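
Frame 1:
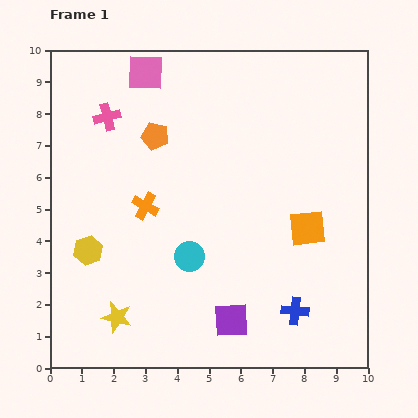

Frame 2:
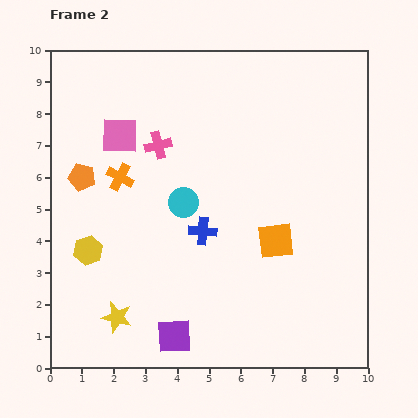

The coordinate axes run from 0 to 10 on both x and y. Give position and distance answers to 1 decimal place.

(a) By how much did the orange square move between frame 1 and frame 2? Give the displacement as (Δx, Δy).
(-1.0, -0.4)

The orange square was at (8.1, 4.4) in frame 1 and (7.1, 4.0) in frame 2.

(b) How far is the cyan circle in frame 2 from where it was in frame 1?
1.7

The cyan circle moved from (4.4, 3.5) to (4.2, 5.2), a distance of √(0.2² + 1.7²) ≈ 1.7.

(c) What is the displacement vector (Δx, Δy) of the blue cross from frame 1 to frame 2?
(-2.9, 2.5)

The blue cross was at (7.7, 1.8) in frame 1 and (4.8, 4.3) in frame 2.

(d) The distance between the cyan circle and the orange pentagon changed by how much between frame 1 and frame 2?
-0.7

Distance in frame 1: 4.0. Distance in frame 2: 3.3.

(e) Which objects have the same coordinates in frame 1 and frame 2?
the yellow hexagon, the yellow star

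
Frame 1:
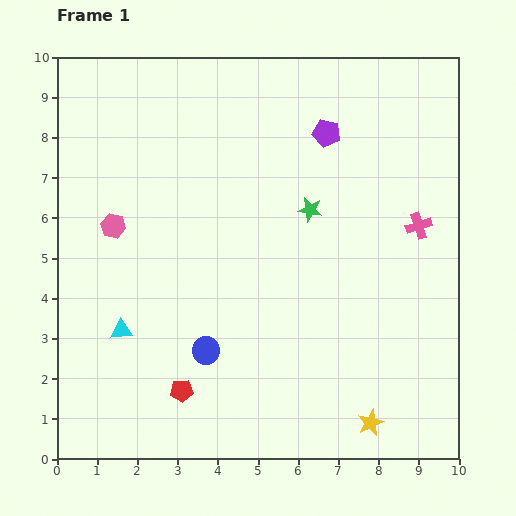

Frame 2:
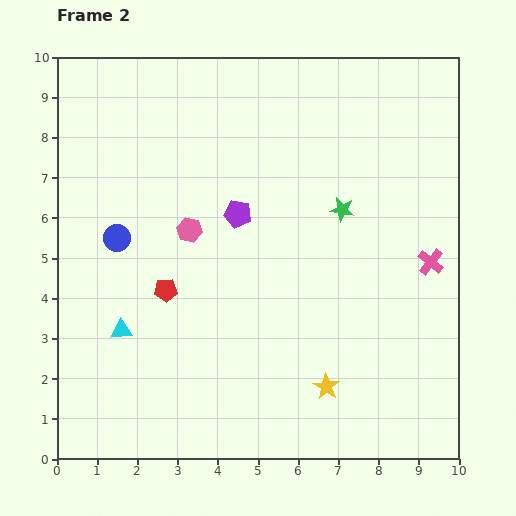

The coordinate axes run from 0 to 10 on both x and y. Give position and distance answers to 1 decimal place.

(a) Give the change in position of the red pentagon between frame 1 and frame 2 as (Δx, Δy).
(-0.4, 2.5)

The red pentagon was at (3.1, 1.7) in frame 1 and (2.7, 4.2) in frame 2.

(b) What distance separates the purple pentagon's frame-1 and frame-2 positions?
3.0

The purple pentagon moved from (6.7, 8.1) to (4.5, 6.1), a distance of √(2.2² + 2.0²) ≈ 3.0.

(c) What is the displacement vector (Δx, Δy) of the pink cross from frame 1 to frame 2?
(0.3, -0.9)

The pink cross was at (9.0, 5.8) in frame 1 and (9.3, 4.9) in frame 2.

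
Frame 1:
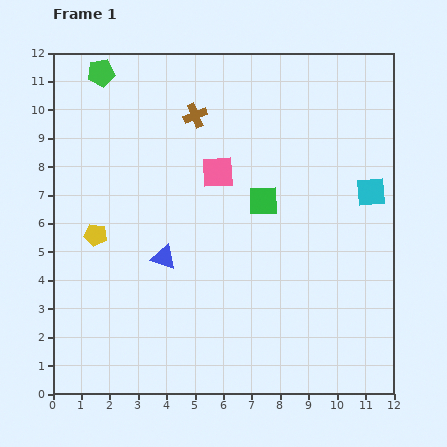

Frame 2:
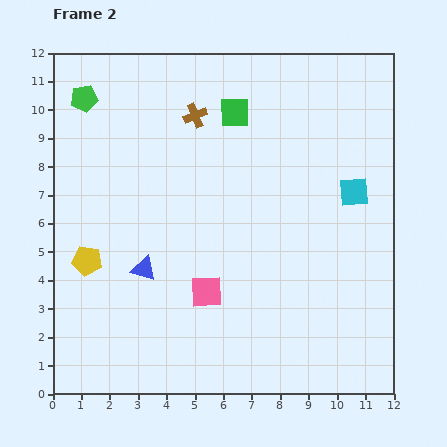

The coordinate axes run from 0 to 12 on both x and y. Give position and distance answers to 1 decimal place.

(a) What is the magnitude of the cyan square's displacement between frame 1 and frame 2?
0.6

The cyan square moved from (11.2, 7.1) to (10.6, 7.1), a distance of √(0.6² + 0.0²) ≈ 0.6.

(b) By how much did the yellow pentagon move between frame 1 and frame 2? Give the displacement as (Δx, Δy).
(-0.3, -0.9)

The yellow pentagon was at (1.5, 5.6) in frame 1 and (1.2, 4.7) in frame 2.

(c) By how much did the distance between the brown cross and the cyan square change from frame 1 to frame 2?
-0.6

Distance in frame 1: 6.8. Distance in frame 2: 6.2.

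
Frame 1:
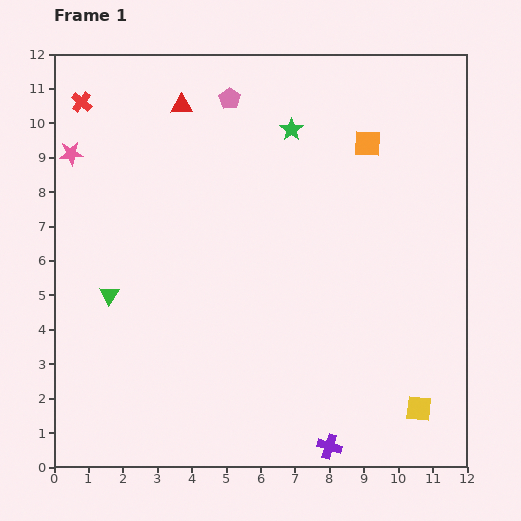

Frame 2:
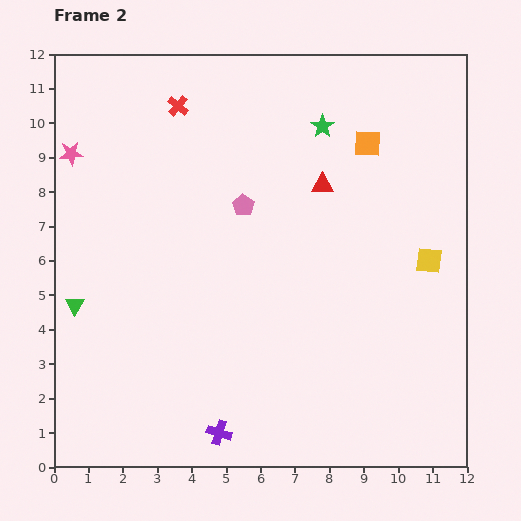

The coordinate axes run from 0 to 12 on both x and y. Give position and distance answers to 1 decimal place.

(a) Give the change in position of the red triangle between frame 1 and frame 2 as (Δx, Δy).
(4.1, -2.3)

The red triangle was at (3.7, 10.5) in frame 1 and (7.8, 8.2) in frame 2.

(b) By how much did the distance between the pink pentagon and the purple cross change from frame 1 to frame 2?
-3.9

Distance in frame 1: 10.5. Distance in frame 2: 6.6.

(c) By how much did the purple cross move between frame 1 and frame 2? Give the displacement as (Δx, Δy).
(-3.2, 0.4)

The purple cross was at (8.0, 0.6) in frame 1 and (4.8, 1.0) in frame 2.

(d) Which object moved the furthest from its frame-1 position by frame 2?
the red triangle

(moved 4.7; next 4.3)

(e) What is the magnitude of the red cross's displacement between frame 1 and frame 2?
2.8

The red cross moved from (0.8, 10.6) to (3.6, 10.5), a distance of √(2.8² + 0.1²) ≈ 2.8.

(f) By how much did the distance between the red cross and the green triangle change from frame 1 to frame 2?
+0.8

Distance in frame 1: 5.7. Distance in frame 2: 6.5.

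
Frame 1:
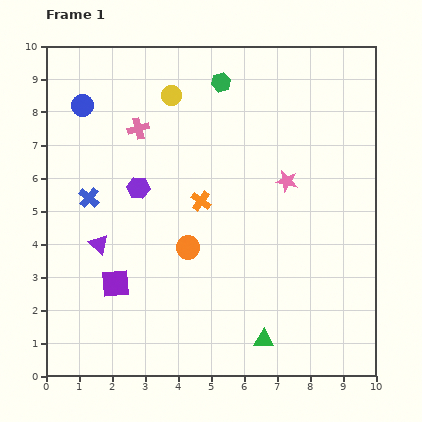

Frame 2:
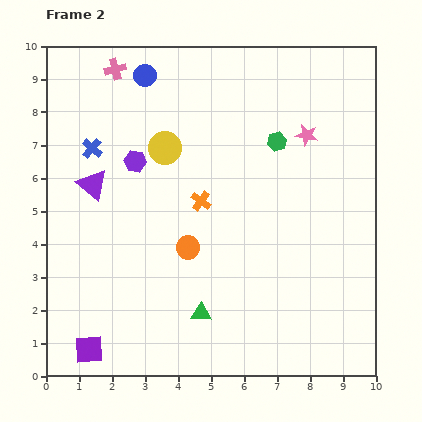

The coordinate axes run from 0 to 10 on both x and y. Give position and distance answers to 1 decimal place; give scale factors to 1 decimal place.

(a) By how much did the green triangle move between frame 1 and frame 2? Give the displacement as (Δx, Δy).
(-1.9, 0.8)

The green triangle was at (6.6, 1.1) in frame 1 and (4.7, 1.9) in frame 2.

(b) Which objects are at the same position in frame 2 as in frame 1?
the orange cross, the orange circle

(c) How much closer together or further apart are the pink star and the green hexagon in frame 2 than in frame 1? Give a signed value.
-2.7

Distance in frame 1: 3.6. Distance in frame 2: 0.9.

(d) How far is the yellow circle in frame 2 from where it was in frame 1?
1.6

The yellow circle moved from (3.8, 8.5) to (3.6, 6.9), a distance of √(0.2² + 1.6²) ≈ 1.6.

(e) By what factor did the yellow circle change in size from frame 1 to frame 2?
1.6×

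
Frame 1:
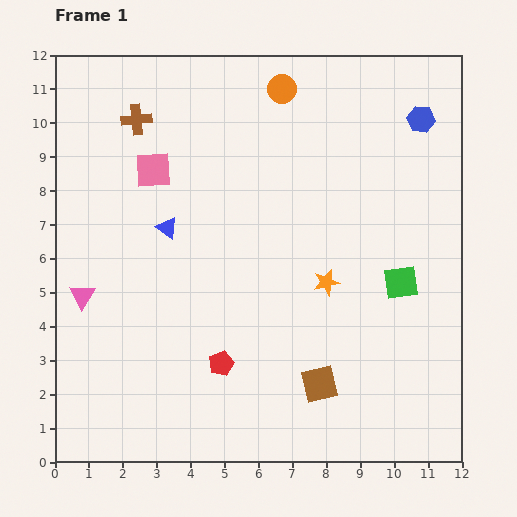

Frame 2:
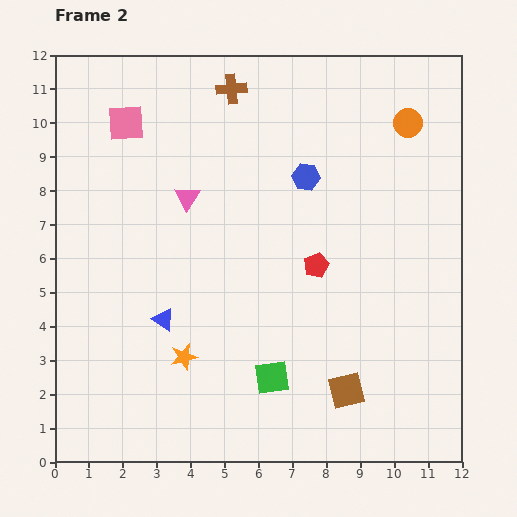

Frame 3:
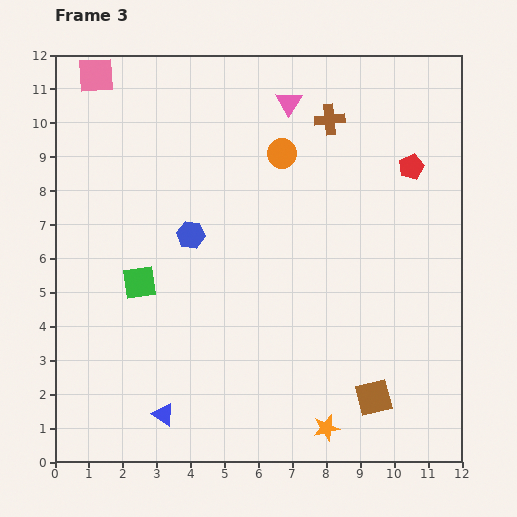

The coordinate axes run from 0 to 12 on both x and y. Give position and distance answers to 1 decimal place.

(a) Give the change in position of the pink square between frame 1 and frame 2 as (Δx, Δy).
(-0.8, 1.4)

The pink square was at (2.9, 8.6) in frame 1 and (2.1, 10.0) in frame 2.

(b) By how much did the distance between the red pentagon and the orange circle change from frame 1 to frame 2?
-3.3

Distance in frame 1: 8.3. Distance in frame 2: 5.0.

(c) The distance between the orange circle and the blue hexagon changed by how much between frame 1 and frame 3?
-0.6

Distance in frame 1: 4.2. Distance in frame 3: 3.6.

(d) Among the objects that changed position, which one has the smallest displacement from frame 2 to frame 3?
the brown square

(moved 0.8)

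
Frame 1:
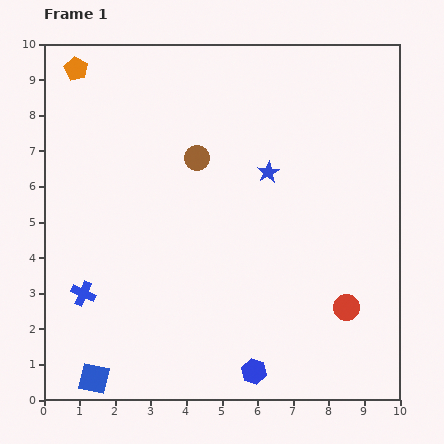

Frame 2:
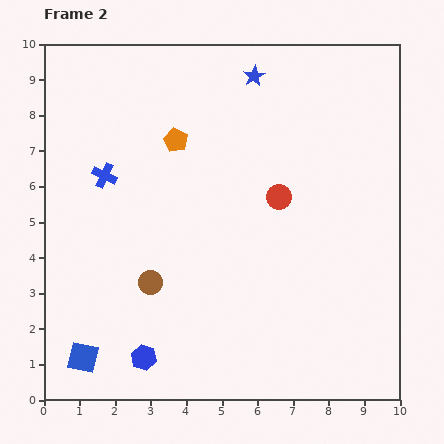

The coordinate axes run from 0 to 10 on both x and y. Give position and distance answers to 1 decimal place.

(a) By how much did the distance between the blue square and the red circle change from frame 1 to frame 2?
-0.3

Distance in frame 1: 7.4. Distance in frame 2: 7.1.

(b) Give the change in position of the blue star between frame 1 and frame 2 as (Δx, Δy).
(-0.4, 2.7)

The blue star was at (6.3, 6.4) in frame 1 and (5.9, 9.1) in frame 2.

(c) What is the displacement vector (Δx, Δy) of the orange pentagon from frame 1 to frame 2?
(2.8, -2.0)

The orange pentagon was at (0.9, 9.3) in frame 1 and (3.7, 7.3) in frame 2.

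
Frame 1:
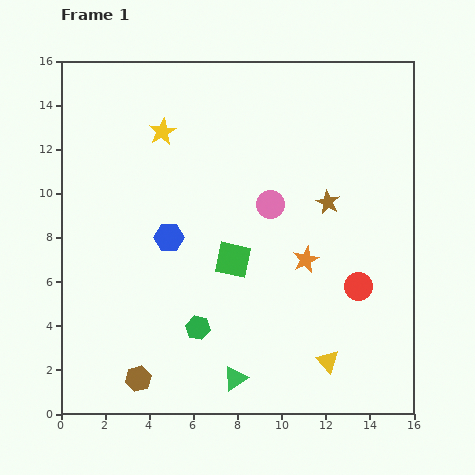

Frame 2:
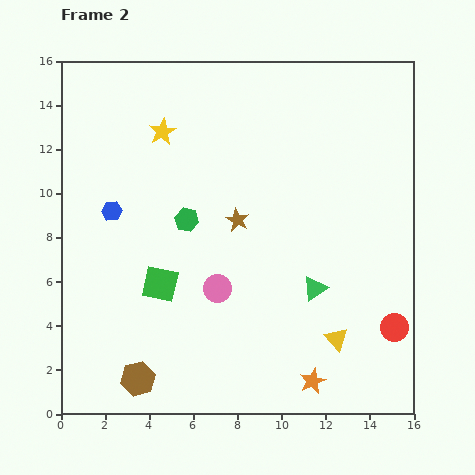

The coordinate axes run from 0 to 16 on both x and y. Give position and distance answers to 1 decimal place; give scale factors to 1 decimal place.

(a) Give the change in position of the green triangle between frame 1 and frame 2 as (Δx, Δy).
(3.6, 4.1)

The green triangle was at (7.9, 1.6) in frame 1 and (11.5, 5.7) in frame 2.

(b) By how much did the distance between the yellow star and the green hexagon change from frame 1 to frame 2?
-4.9

Distance in frame 1: 9.0. Distance in frame 2: 4.1.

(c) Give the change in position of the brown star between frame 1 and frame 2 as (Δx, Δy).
(-4.1, -0.8)

The brown star was at (12.1, 9.6) in frame 1 and (8.0, 8.8) in frame 2.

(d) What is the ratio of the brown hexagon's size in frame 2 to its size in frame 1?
1.4×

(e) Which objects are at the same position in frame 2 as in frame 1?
the yellow star, the brown hexagon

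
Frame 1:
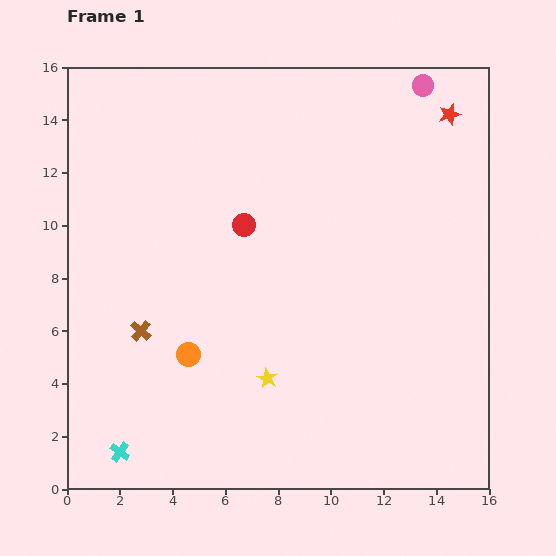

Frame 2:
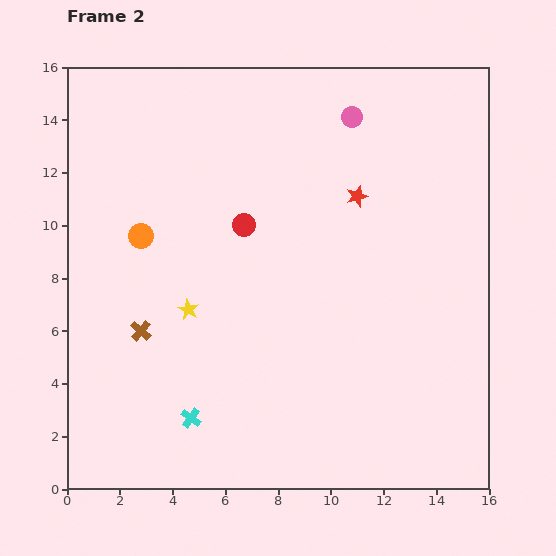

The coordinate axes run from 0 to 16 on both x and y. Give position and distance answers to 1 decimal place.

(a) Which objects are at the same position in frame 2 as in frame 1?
the brown cross, the red circle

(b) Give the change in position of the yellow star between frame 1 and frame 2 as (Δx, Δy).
(-3.0, 2.6)

The yellow star was at (7.6, 4.2) in frame 1 and (4.6, 6.8) in frame 2.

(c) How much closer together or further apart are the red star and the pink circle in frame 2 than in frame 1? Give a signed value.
+1.5

Distance in frame 1: 1.5. Distance in frame 2: 3.0.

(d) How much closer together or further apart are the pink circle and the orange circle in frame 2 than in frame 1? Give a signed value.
-4.3

Distance in frame 1: 13.5. Distance in frame 2: 9.2.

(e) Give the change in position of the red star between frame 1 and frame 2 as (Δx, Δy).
(-3.5, -3.1)

The red star was at (14.5, 14.2) in frame 1 and (11.0, 11.1) in frame 2.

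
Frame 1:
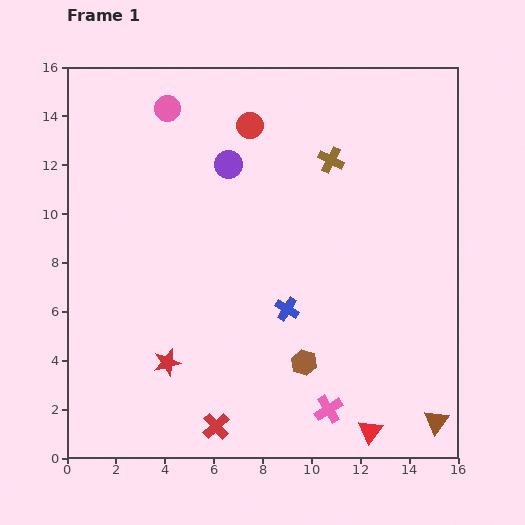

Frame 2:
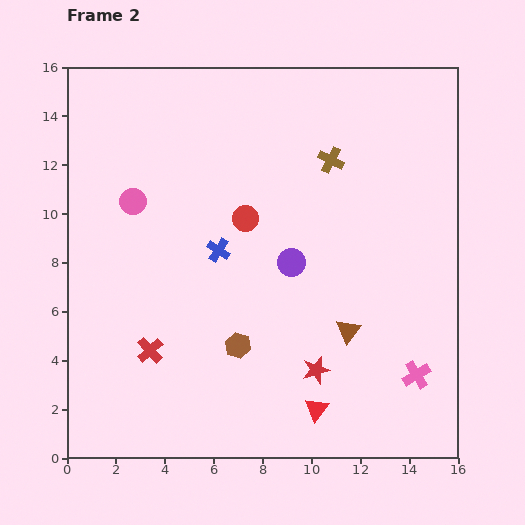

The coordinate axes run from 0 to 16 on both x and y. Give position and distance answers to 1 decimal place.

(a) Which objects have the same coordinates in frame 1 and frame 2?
the brown cross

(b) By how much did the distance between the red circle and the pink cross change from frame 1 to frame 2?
-2.5

Distance in frame 1: 12.0. Distance in frame 2: 9.5.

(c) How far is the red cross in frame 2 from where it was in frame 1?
4.1

The red cross moved from (6.1, 1.3) to (3.4, 4.4), a distance of √(2.7² + 3.1²) ≈ 4.1.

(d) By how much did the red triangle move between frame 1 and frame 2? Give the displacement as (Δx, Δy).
(-2.2, 0.9)

The red triangle was at (12.4, 1.1) in frame 1 and (10.2, 2.0) in frame 2.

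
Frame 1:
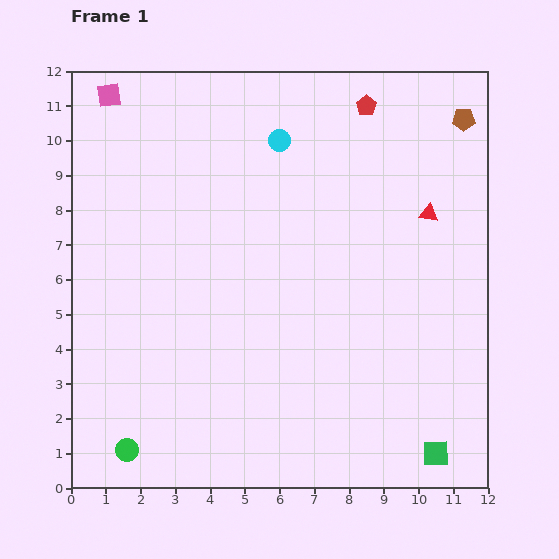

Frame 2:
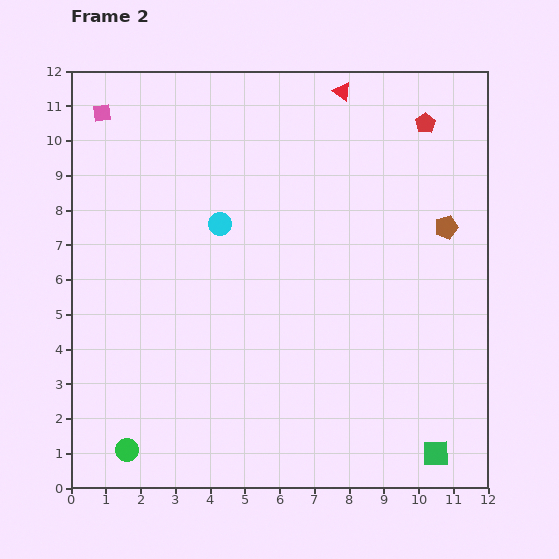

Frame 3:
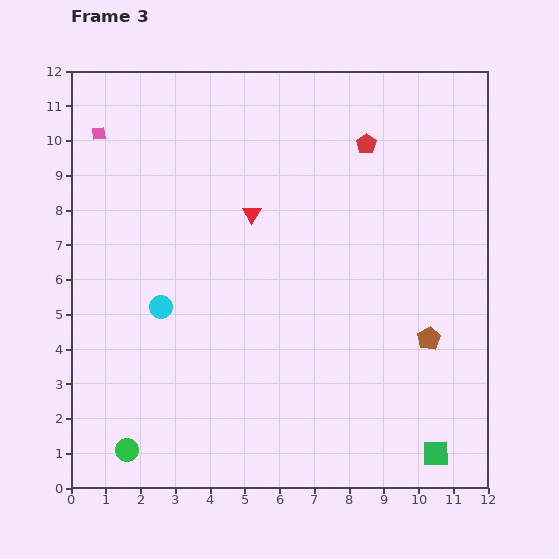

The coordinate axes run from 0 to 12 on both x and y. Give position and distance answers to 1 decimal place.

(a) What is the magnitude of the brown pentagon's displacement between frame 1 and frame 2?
3.1

The brown pentagon moved from (11.3, 10.6) to (10.8, 7.5), a distance of √(0.5² + 3.1²) ≈ 3.1.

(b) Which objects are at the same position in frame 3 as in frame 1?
the green square, the green circle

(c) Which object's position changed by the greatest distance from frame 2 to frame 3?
the red triangle

(moved 4.4; next 3.2)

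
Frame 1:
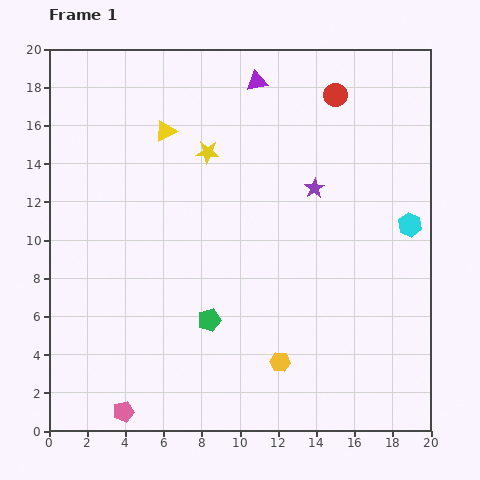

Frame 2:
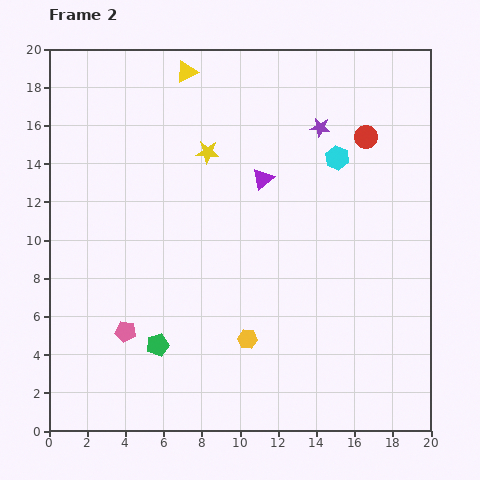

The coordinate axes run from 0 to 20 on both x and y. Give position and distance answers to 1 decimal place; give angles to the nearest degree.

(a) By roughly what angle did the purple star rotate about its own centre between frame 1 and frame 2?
31° counter-clockwise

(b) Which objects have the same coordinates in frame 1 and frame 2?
the yellow star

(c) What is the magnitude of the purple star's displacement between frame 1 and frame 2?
3.2

The purple star moved from (13.9, 12.7) to (14.2, 15.9), a distance of √(0.3² + 3.2²) ≈ 3.2.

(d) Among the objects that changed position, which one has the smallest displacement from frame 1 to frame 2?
the yellow hexagon

(moved 2.1)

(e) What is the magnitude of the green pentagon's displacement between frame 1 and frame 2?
3.0

The green pentagon moved from (8.4, 5.8) to (5.7, 4.5), a distance of √(2.7² + 1.3²) ≈ 3.0.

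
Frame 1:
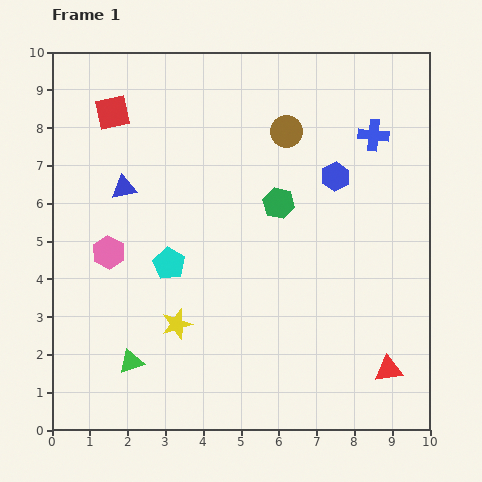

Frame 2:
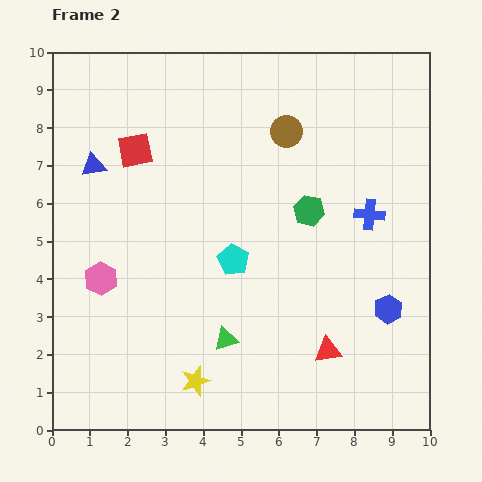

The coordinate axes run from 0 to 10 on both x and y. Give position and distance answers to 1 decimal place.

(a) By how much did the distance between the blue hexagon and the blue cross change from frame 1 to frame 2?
+1.0

Distance in frame 1: 1.5. Distance in frame 2: 2.5.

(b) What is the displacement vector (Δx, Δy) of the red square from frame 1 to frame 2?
(0.6, -1.0)

The red square was at (1.6, 8.4) in frame 1 and (2.2, 7.4) in frame 2.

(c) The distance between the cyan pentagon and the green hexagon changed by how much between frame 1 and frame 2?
-0.9

Distance in frame 1: 3.3. Distance in frame 2: 2.4.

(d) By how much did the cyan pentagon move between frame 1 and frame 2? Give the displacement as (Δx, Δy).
(1.7, 0.1)

The cyan pentagon was at (3.1, 4.4) in frame 1 and (4.8, 4.5) in frame 2.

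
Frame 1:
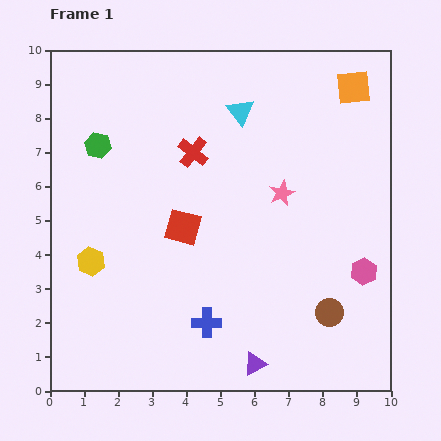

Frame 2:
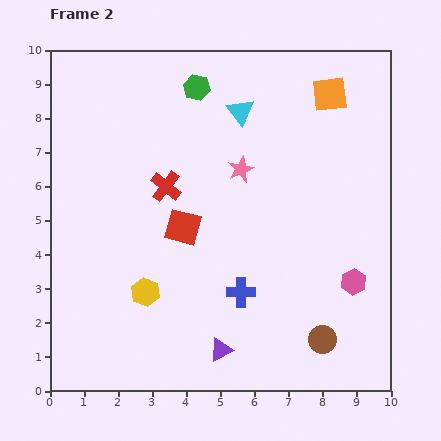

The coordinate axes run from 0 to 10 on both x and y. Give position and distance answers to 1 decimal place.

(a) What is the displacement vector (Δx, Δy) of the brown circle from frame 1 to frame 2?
(-0.2, -0.8)

The brown circle was at (8.2, 2.3) in frame 1 and (8.0, 1.5) in frame 2.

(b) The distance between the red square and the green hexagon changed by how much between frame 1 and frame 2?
+0.6

Distance in frame 1: 3.5. Distance in frame 2: 4.1.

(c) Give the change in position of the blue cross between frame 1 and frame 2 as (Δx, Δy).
(1.0, 0.9)

The blue cross was at (4.6, 2.0) in frame 1 and (5.6, 2.9) in frame 2.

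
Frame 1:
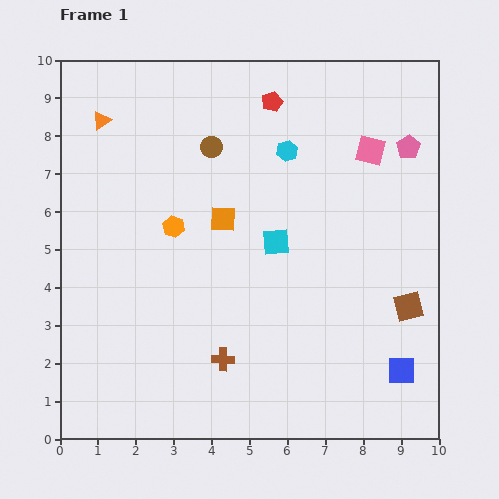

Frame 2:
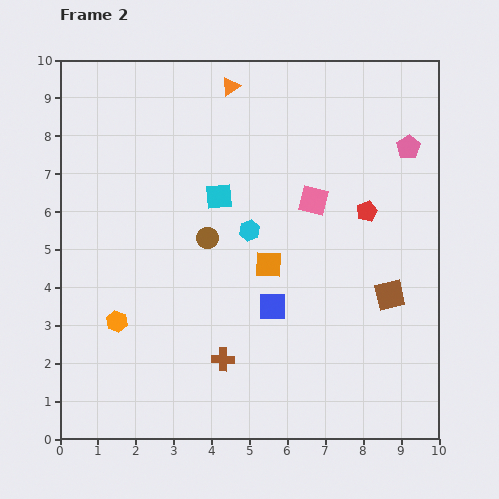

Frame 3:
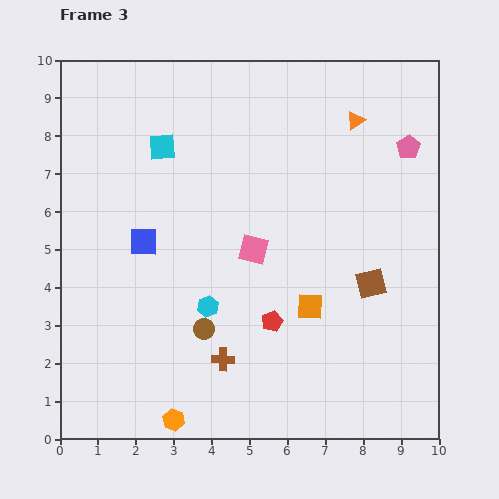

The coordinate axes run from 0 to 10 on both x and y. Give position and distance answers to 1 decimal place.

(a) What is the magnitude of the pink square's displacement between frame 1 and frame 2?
2.0

The pink square moved from (8.2, 7.6) to (6.7, 6.3), a distance of √(1.5² + 1.3²) ≈ 2.0.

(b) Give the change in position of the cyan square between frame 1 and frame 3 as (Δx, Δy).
(-3.0, 2.5)

The cyan square was at (5.7, 5.2) in frame 1 and (2.7, 7.7) in frame 3.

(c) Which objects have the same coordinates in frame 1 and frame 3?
the brown cross, the pink pentagon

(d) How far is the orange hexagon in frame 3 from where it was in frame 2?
3.0

The orange hexagon moved from (1.5, 3.1) to (3.0, 0.5), a distance of √(1.5² + 2.6²) ≈ 3.0.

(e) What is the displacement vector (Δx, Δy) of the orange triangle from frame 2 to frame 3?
(3.3, -0.9)

The orange triangle was at (4.5, 9.3) in frame 2 and (7.8, 8.4) in frame 3.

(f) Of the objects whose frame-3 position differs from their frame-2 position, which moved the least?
the brown square

(moved 0.6)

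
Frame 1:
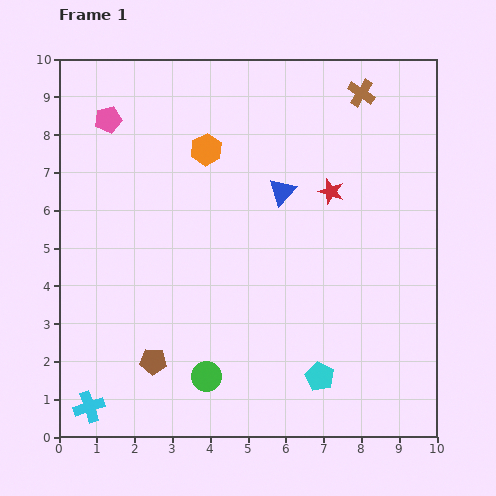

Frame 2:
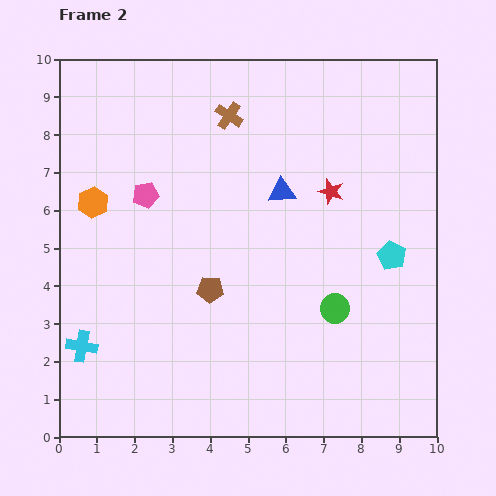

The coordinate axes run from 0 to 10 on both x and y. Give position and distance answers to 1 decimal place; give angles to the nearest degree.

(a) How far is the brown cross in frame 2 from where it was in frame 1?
3.6

The brown cross moved from (8.0, 9.1) to (4.5, 8.5), a distance of √(3.5² + 0.6²) ≈ 3.6.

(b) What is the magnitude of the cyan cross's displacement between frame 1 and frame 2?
1.6

The cyan cross moved from (0.8, 0.8) to (0.6, 2.4), a distance of √(0.2² + 1.6²) ≈ 1.6.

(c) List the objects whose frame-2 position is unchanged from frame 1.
the blue triangle, the red star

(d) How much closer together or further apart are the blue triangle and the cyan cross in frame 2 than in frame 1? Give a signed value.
-0.9

Distance in frame 1: 7.6. Distance in frame 2: 6.7.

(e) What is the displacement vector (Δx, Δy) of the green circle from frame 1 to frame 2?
(3.4, 1.8)

The green circle was at (3.9, 1.6) in frame 1 and (7.3, 3.4) in frame 2.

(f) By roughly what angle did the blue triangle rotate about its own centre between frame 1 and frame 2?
42° clockwise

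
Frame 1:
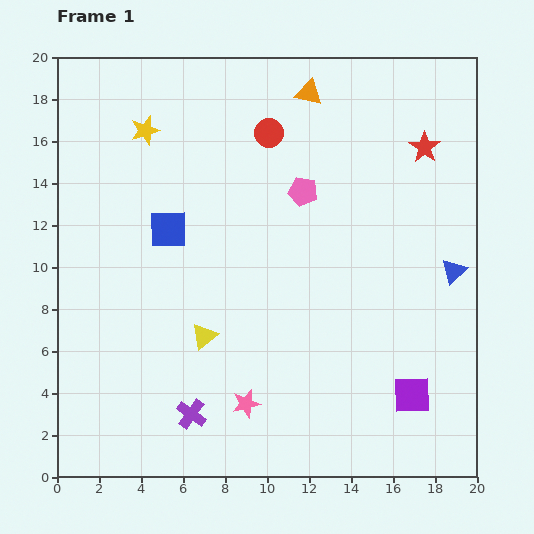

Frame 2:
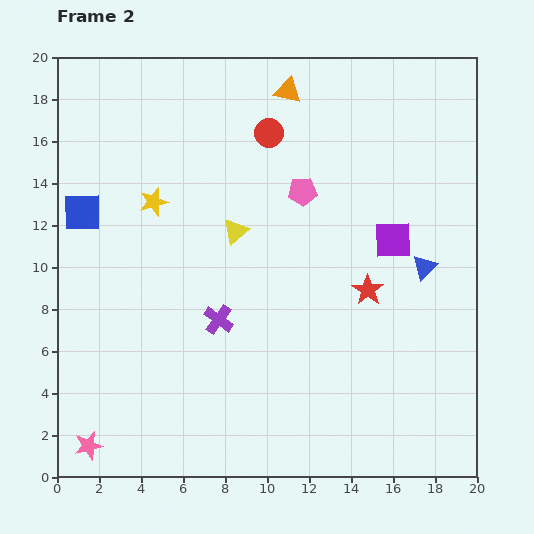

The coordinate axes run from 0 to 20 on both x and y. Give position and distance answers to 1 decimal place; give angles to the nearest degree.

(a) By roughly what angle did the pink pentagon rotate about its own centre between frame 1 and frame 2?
16° counter-clockwise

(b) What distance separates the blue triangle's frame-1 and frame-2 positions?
1.4

The blue triangle moved from (18.9, 9.8) to (17.5, 10.0), a distance of √(1.4² + 0.2²) ≈ 1.4.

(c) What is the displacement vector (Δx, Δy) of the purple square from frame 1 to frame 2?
(-0.9, 7.4)

The purple square was at (16.9, 3.9) in frame 1 and (16.0, 11.3) in frame 2.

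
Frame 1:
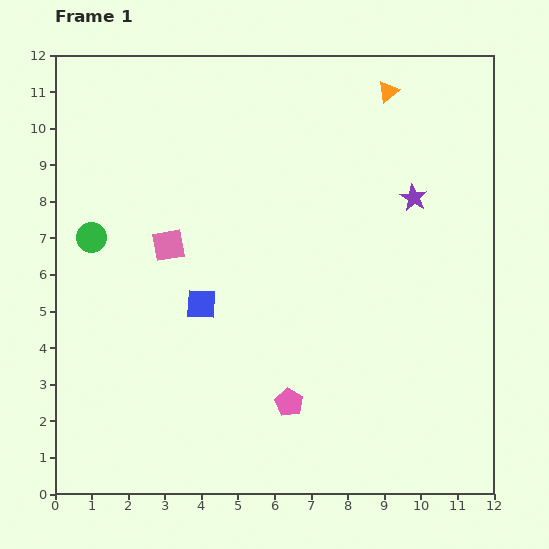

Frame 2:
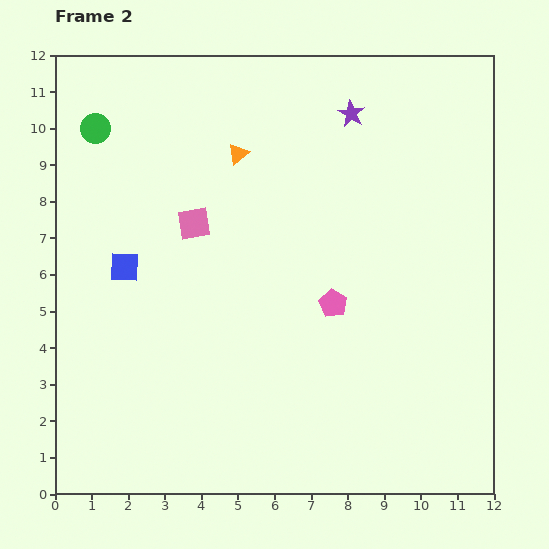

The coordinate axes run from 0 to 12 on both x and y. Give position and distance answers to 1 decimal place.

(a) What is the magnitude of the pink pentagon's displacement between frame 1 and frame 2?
3.0

The pink pentagon moved from (6.4, 2.5) to (7.6, 5.2), a distance of √(1.2² + 2.7²) ≈ 3.0.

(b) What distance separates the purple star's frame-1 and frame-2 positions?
2.9

The purple star moved from (9.8, 8.1) to (8.1, 10.4), a distance of √(1.7² + 2.3²) ≈ 2.9.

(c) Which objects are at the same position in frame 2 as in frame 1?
none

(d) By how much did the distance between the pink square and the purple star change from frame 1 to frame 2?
-1.6

Distance in frame 1: 6.8. Distance in frame 2: 5.2.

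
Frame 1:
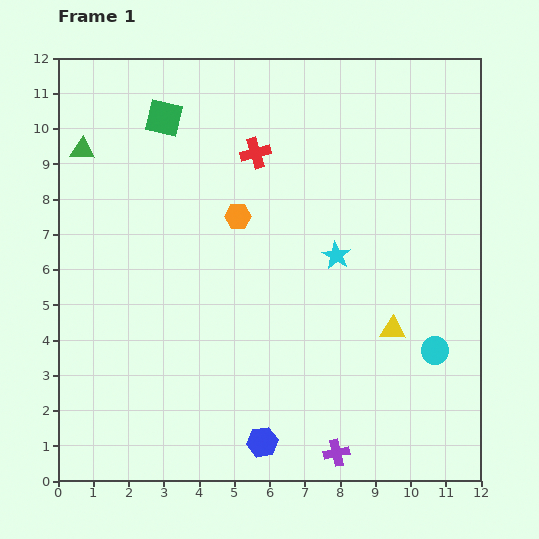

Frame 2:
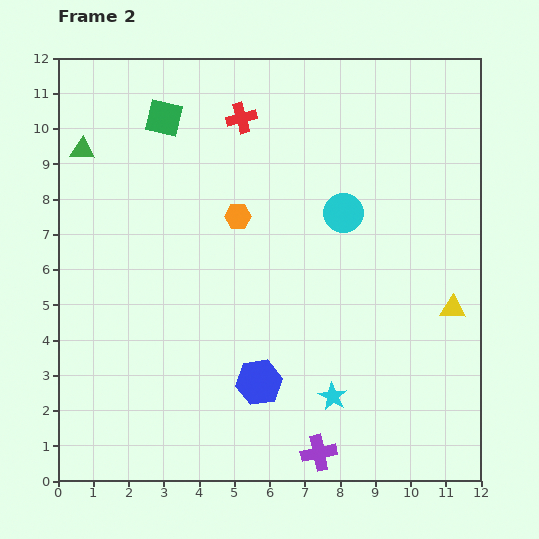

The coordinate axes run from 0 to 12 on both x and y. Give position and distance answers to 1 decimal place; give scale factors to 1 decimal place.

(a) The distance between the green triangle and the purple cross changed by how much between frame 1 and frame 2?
-0.3

Distance in frame 1: 11.2. Distance in frame 2: 10.9.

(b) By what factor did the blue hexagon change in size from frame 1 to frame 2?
1.5×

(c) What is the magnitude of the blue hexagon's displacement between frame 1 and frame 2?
1.7

The blue hexagon moved from (5.8, 1.1) to (5.7, 2.8), a distance of √(0.1² + 1.7²) ≈ 1.7.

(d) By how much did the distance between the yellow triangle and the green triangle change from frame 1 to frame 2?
+1.2

Distance in frame 1: 10.2. Distance in frame 2: 11.4.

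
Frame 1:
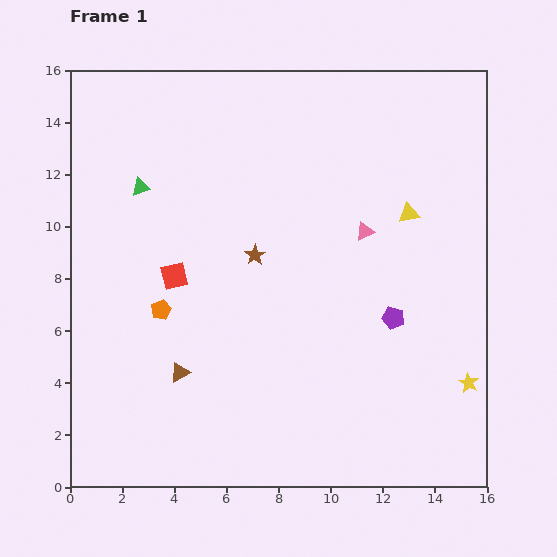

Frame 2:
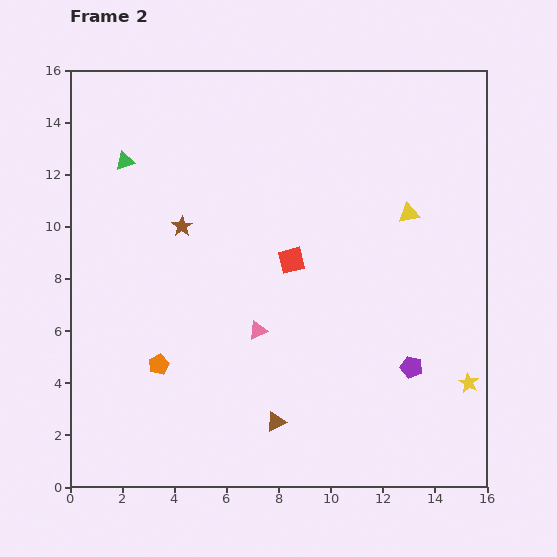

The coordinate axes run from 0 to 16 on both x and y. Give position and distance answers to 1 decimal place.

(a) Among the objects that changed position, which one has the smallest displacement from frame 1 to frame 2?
the green triangle

(moved 1.2)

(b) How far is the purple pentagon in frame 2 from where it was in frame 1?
2.0

The purple pentagon moved from (12.4, 6.5) to (13.1, 4.6), a distance of √(0.7² + 1.9²) ≈ 2.0.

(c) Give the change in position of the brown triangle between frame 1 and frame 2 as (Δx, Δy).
(3.7, -1.9)

The brown triangle was at (4.2, 4.4) in frame 1 and (7.9, 2.5) in frame 2.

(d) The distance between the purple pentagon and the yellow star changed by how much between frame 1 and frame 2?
-1.5

Distance in frame 1: 3.8. Distance in frame 2: 2.3.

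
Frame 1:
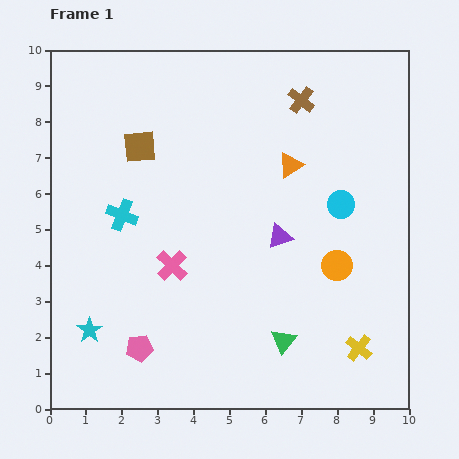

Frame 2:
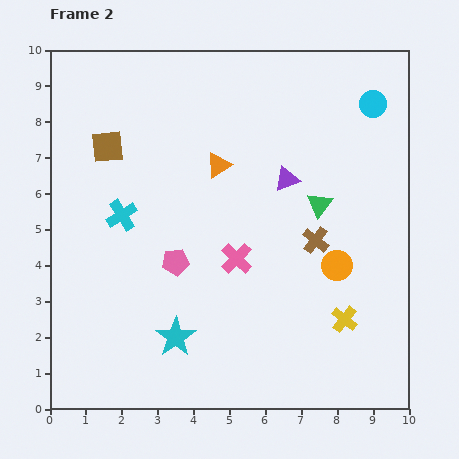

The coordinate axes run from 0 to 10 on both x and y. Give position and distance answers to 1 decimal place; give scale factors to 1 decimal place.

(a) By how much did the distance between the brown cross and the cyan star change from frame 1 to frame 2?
-4.0

Distance in frame 1: 8.7. Distance in frame 2: 4.7.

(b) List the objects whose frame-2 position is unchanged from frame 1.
the cyan cross, the orange circle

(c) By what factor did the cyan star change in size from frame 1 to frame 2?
1.6×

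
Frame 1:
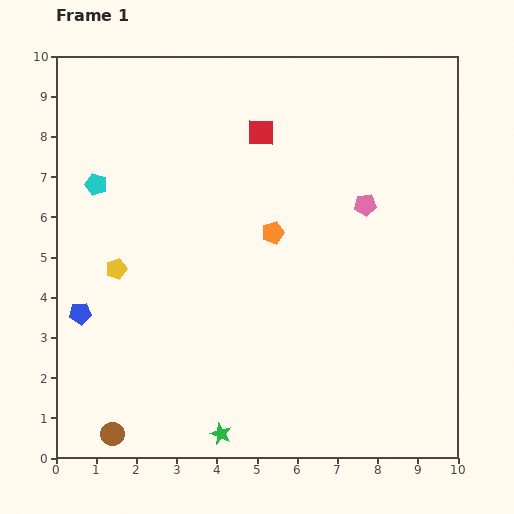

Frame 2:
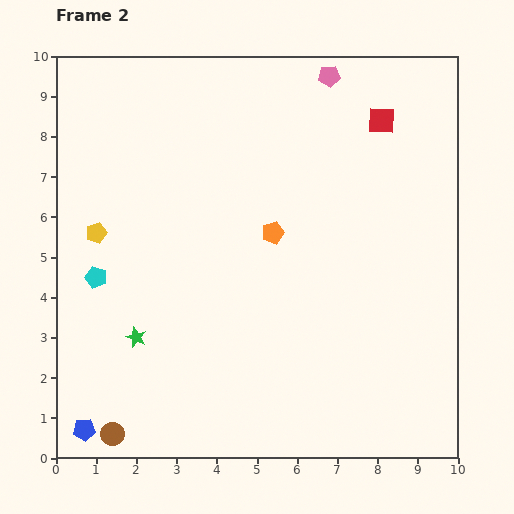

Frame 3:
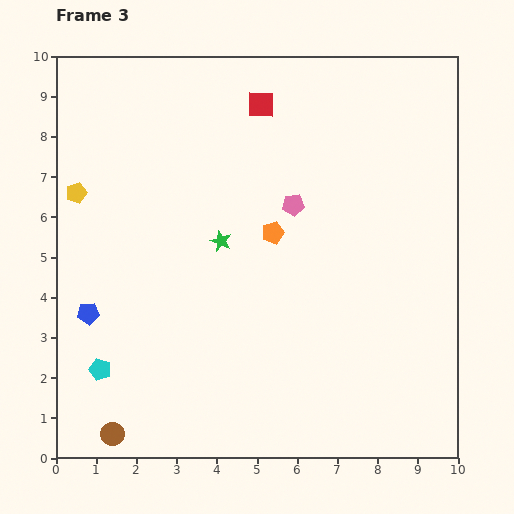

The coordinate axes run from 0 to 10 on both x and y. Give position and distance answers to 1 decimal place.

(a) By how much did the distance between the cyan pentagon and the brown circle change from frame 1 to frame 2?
-2.3

Distance in frame 1: 6.2. Distance in frame 2: 3.9.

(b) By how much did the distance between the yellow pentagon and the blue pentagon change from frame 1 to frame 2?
+3.5

Distance in frame 1: 1.4. Distance in frame 2: 4.9.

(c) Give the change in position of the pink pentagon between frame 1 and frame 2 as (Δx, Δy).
(-0.9, 3.2)

The pink pentagon was at (7.7, 6.3) in frame 1 and (6.8, 9.5) in frame 2.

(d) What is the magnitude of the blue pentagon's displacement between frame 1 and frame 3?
0.2

The blue pentagon moved from (0.6, 3.6) to (0.8, 3.6), a distance of √(0.2² + 0.0²) ≈ 0.2.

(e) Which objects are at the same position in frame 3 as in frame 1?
the orange pentagon, the brown circle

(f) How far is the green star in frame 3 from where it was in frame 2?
3.2

The green star moved from (2.0, 3.0) to (4.1, 5.4), a distance of √(2.1² + 2.4²) ≈ 3.2.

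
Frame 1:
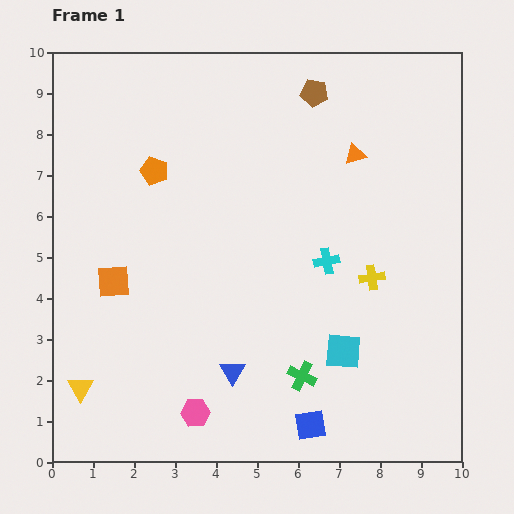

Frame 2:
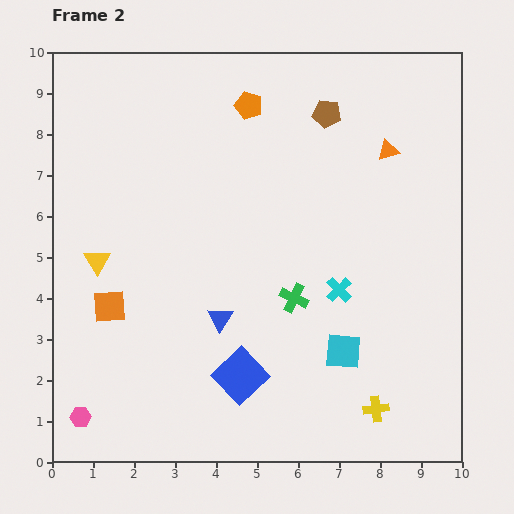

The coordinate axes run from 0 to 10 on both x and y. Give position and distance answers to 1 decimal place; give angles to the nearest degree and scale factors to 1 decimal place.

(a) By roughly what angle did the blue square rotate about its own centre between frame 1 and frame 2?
35° counter-clockwise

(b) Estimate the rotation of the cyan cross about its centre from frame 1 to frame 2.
33° counter-clockwise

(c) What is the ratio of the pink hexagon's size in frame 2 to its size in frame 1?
0.7×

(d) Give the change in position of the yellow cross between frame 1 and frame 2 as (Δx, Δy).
(0.1, -3.2)

The yellow cross was at (7.8, 4.5) in frame 1 and (7.9, 1.3) in frame 2.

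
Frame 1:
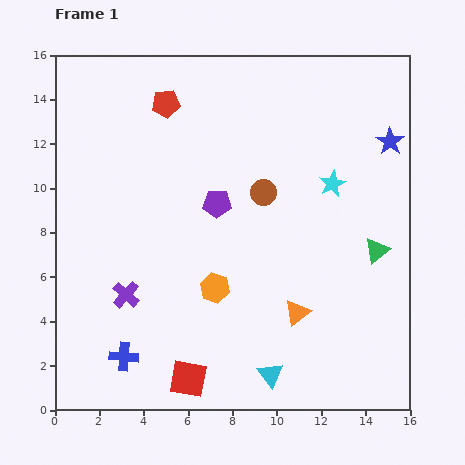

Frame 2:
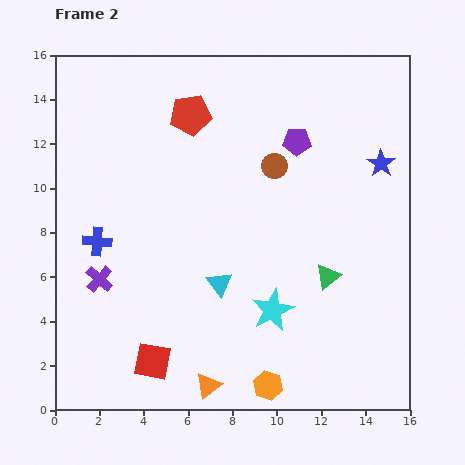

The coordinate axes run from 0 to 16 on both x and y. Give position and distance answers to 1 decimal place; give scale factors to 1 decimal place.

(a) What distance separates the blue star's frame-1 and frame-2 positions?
1.1

The blue star moved from (15.1, 12.1) to (14.7, 11.1), a distance of √(0.4² + 1.0²) ≈ 1.1.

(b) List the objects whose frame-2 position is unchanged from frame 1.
none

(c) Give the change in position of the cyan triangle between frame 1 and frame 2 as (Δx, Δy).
(-2.3, 4.1)

The cyan triangle was at (9.7, 1.6) in frame 1 and (7.4, 5.7) in frame 2.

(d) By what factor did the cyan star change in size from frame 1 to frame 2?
1.6×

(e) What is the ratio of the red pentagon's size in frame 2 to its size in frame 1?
1.5×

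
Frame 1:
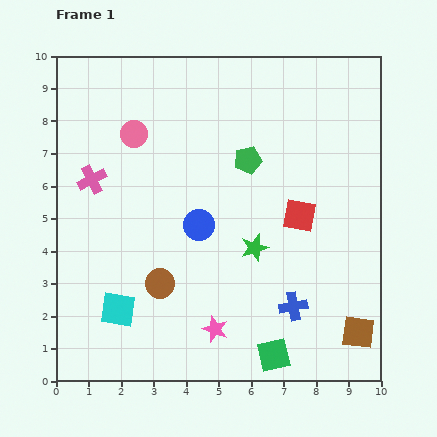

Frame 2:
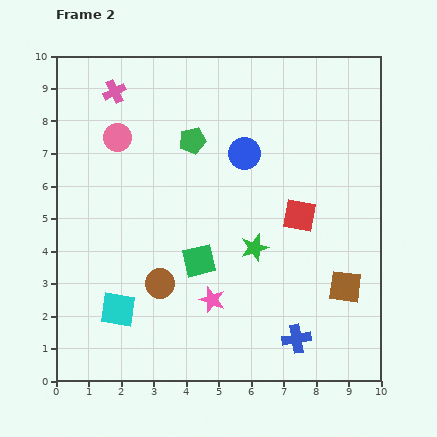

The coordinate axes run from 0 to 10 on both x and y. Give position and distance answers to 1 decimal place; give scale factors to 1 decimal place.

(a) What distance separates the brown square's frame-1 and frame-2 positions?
1.5

The brown square moved from (9.3, 1.5) to (8.9, 2.9), a distance of √(0.4² + 1.4²) ≈ 1.5.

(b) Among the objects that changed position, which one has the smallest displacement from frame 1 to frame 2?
the pink circle

(moved 0.5)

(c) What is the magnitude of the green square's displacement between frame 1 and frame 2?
3.7

The green square moved from (6.7, 0.8) to (4.4, 3.7), a distance of √(2.3² + 2.9²) ≈ 3.7.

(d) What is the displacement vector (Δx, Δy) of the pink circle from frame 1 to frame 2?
(-0.5, -0.1)

The pink circle was at (2.4, 7.6) in frame 1 and (1.9, 7.5) in frame 2.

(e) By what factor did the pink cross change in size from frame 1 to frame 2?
0.8×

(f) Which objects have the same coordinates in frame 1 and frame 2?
the red square, the brown circle, the cyan square, the green star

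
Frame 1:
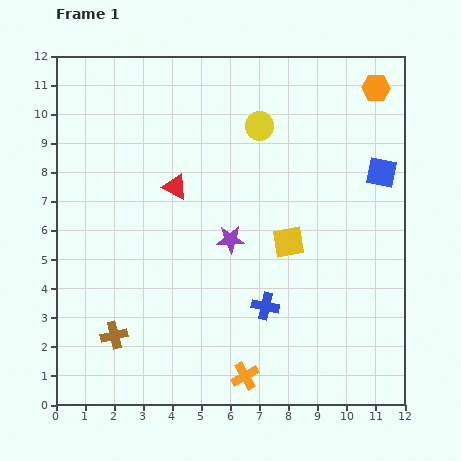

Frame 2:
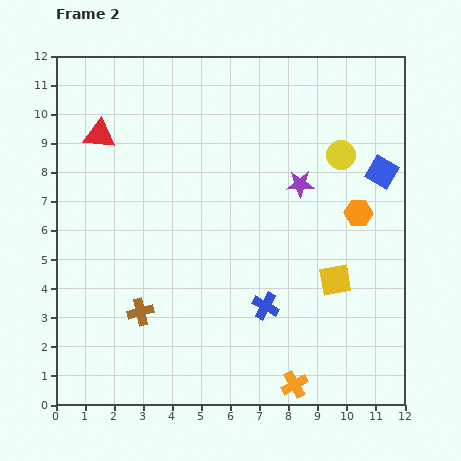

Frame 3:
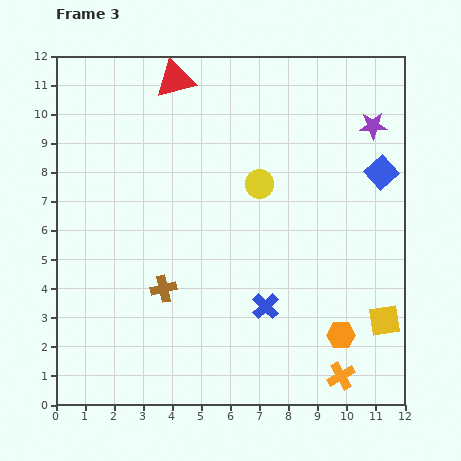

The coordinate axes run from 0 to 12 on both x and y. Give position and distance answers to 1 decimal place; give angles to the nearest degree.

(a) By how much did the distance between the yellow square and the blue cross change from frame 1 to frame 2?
+0.3

Distance in frame 1: 2.3. Distance in frame 2: 2.6.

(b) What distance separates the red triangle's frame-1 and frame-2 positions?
3.2

The red triangle moved from (4.1, 7.5) to (1.5, 9.3), a distance of √(2.6² + 1.8²) ≈ 3.2.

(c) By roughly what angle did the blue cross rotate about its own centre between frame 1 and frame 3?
34° clockwise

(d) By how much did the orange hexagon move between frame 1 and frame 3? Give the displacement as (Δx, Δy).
(-1.2, -8.5)

The orange hexagon was at (11.0, 10.9) in frame 1 and (9.8, 2.4) in frame 3.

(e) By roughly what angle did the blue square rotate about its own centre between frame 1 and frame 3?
36° clockwise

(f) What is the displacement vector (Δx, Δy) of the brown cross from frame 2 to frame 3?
(0.8, 0.8)

The brown cross was at (2.9, 3.2) in frame 2 and (3.7, 4.0) in frame 3.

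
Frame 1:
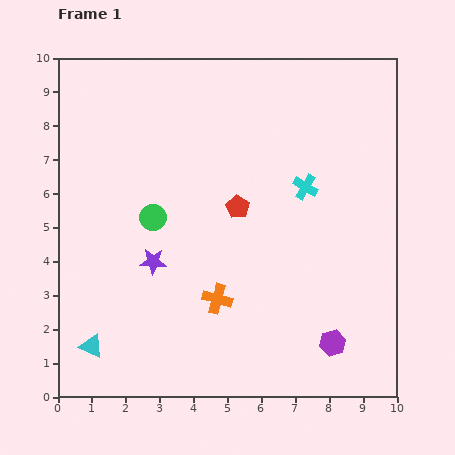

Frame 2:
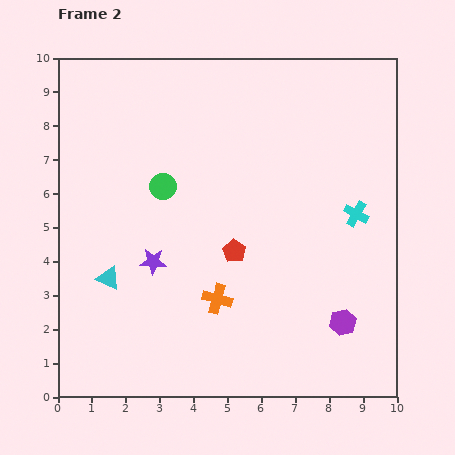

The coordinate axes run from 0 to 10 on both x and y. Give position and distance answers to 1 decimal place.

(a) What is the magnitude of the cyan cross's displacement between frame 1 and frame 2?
1.7

The cyan cross moved from (7.3, 6.2) to (8.8, 5.4), a distance of √(1.5² + 0.8²) ≈ 1.7.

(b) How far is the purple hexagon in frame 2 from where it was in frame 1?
0.7

The purple hexagon moved from (8.1, 1.6) to (8.4, 2.2), a distance of √(0.3² + 0.6²) ≈ 0.7.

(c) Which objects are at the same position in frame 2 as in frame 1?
the purple star, the orange cross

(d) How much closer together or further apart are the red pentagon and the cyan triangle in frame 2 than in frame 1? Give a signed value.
-2.1

Distance in frame 1: 5.9. Distance in frame 2: 3.8.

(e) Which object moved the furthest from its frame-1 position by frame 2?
the cyan triangle

(moved 2.1; next 1.7)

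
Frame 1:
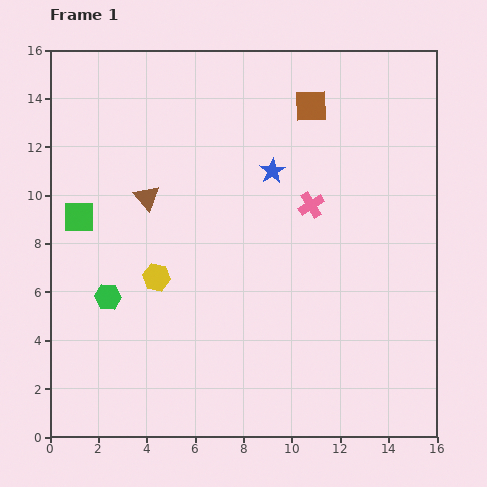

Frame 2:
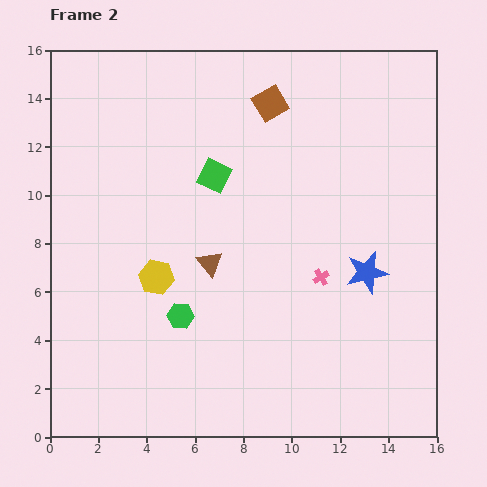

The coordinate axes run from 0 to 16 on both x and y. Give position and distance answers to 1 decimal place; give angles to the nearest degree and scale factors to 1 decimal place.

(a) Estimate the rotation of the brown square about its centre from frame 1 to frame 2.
29° counter-clockwise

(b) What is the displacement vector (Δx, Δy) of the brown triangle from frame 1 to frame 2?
(2.6, -2.7)

The brown triangle was at (4.0, 9.9) in frame 1 and (6.6, 7.2) in frame 2.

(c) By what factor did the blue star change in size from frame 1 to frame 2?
1.7×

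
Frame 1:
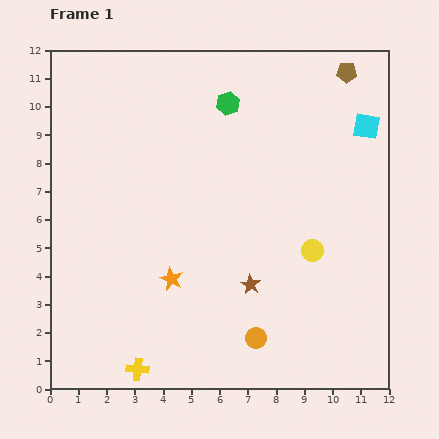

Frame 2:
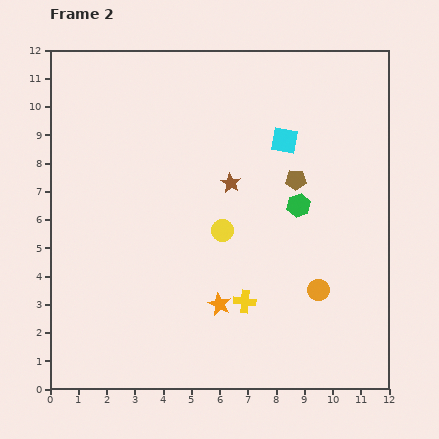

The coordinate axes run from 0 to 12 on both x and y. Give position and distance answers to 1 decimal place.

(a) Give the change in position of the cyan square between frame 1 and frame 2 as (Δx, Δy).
(-2.9, -0.5)

The cyan square was at (11.2, 9.3) in frame 1 and (8.3, 8.8) in frame 2.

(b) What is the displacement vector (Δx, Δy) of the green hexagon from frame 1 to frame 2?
(2.5, -3.6)

The green hexagon was at (6.3, 10.1) in frame 1 and (8.8, 6.5) in frame 2.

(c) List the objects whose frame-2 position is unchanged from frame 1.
none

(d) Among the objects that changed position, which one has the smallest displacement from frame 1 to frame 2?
the orange star

(moved 1.9)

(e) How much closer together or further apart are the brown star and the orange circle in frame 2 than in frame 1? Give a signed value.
+3.0

Distance in frame 1: 1.9. Distance in frame 2: 4.9.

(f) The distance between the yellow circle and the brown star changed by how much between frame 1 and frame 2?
-0.8

Distance in frame 1: 2.5. Distance in frame 2: 1.7.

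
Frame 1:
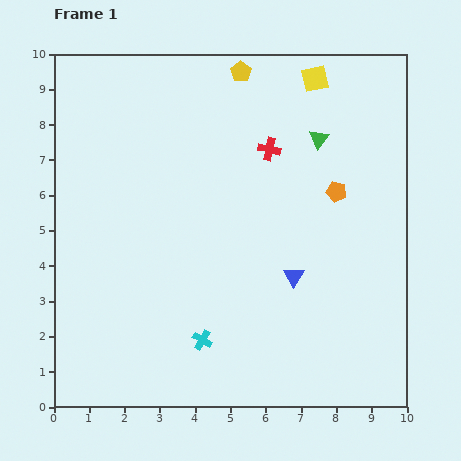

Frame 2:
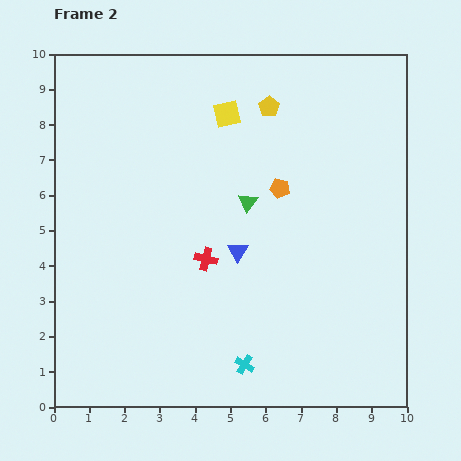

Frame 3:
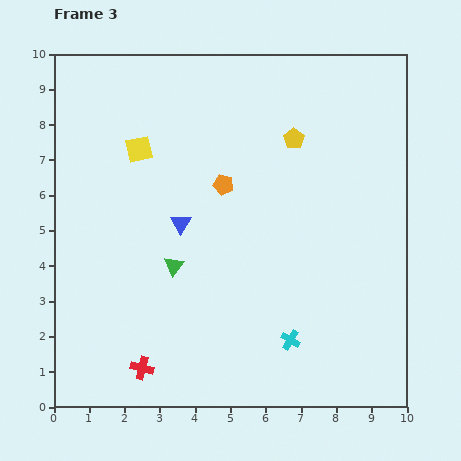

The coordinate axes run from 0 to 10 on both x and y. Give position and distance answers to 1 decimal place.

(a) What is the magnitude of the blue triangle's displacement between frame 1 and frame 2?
1.7

The blue triangle moved from (6.8, 3.7) to (5.2, 4.4), a distance of √(1.6² + 0.7²) ≈ 1.7.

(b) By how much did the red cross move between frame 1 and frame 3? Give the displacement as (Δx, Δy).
(-3.6, -6.2)

The red cross was at (6.1, 7.3) in frame 1 and (2.5, 1.1) in frame 3.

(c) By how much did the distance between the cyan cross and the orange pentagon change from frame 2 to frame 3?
-0.3

Distance in frame 2: 5.1. Distance in frame 3: 4.8.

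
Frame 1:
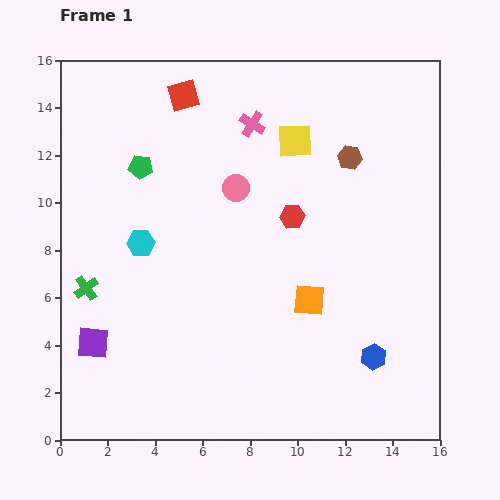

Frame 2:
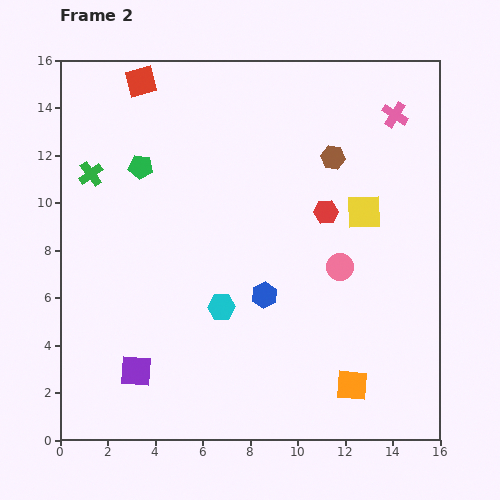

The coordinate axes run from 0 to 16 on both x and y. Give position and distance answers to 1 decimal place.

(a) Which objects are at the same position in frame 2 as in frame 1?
the green pentagon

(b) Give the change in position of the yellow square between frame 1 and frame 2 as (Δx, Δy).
(2.9, -3.0)

The yellow square was at (9.9, 12.6) in frame 1 and (12.8, 9.6) in frame 2.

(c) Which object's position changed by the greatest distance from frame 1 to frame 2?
the pink cross

(moved 6.0; next 5.5)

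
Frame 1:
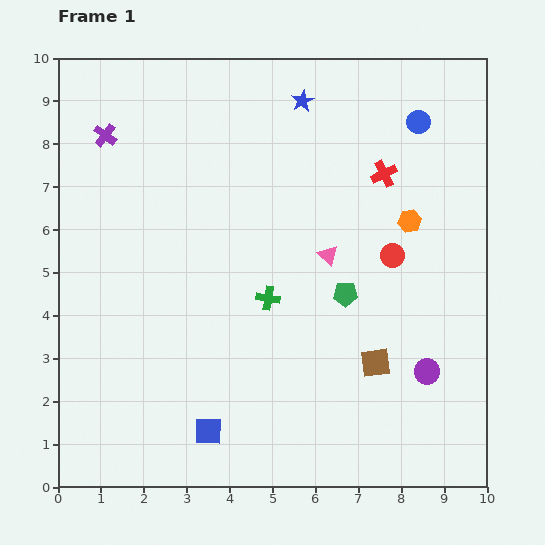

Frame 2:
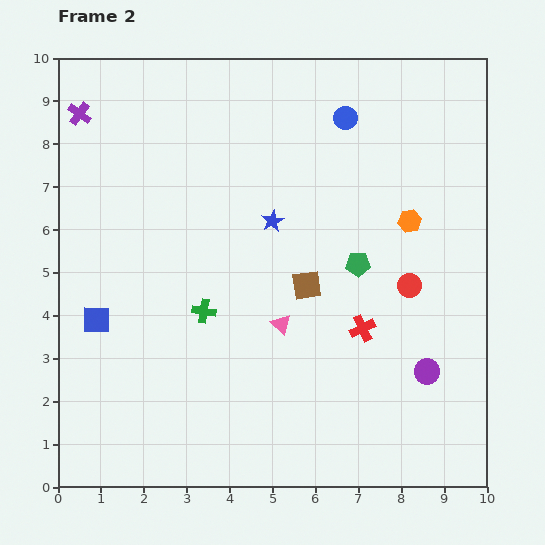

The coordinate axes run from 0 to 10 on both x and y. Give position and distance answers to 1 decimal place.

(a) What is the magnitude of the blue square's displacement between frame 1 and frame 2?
3.7

The blue square moved from (3.5, 1.3) to (0.9, 3.9), a distance of √(2.6² + 2.6²) ≈ 3.7.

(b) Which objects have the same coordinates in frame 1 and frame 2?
the orange hexagon, the purple circle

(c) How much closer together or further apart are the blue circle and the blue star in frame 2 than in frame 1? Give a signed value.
+0.2

Distance in frame 1: 2.7. Distance in frame 2: 2.9.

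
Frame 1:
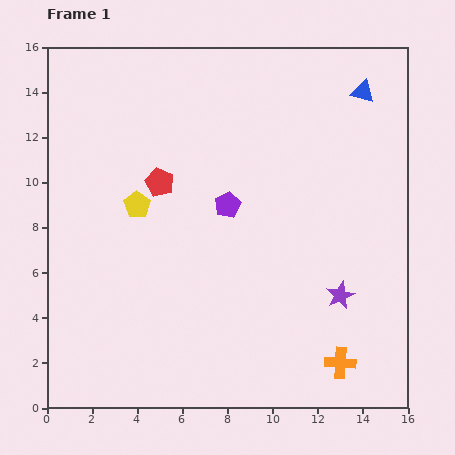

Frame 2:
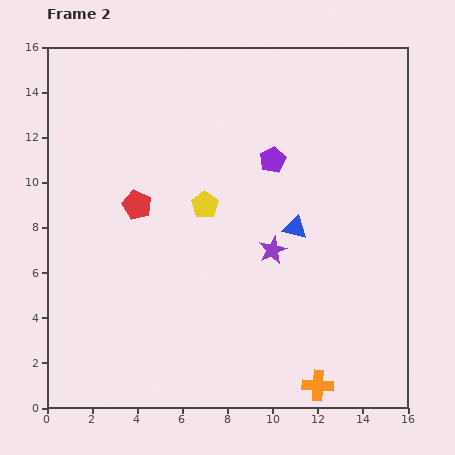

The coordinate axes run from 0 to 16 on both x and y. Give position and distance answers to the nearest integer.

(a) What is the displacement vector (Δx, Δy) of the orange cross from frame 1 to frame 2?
(-1, -1)

The orange cross was at (13, 2) in frame 1 and (12, 1) in frame 2.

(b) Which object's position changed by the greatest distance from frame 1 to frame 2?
the blue triangle

(moved 7; next 4)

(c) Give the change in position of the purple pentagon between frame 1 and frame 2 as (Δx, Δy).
(2, 2)

The purple pentagon was at (8, 9) in frame 1 and (10, 11) in frame 2.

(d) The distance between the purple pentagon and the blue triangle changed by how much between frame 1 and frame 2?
-5

Distance in frame 1: 8. Distance in frame 2: 3.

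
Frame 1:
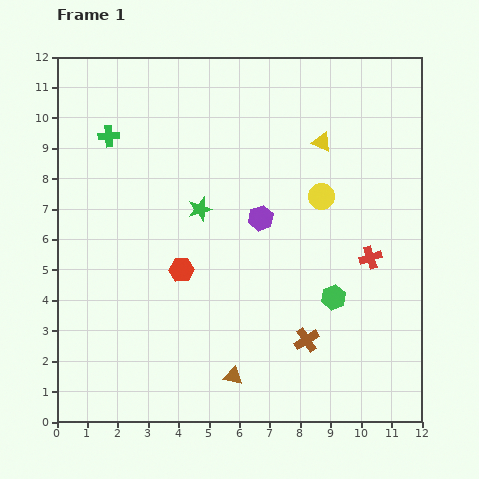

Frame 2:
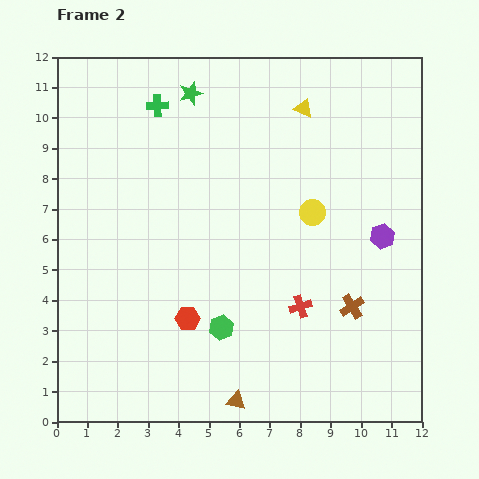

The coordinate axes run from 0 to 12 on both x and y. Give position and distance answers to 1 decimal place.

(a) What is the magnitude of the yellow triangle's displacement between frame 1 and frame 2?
1.3

The yellow triangle moved from (8.7, 9.2) to (8.1, 10.3), a distance of √(0.6² + 1.1²) ≈ 1.3.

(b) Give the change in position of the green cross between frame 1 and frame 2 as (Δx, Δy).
(1.6, 1.0)

The green cross was at (1.7, 9.4) in frame 1 and (3.3, 10.4) in frame 2.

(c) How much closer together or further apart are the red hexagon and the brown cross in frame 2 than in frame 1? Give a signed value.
+0.7

Distance in frame 1: 4.7. Distance in frame 2: 5.4.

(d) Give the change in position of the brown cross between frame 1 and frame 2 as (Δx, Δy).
(1.5, 1.1)

The brown cross was at (8.2, 2.7) in frame 1 and (9.7, 3.8) in frame 2.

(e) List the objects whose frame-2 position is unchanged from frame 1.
none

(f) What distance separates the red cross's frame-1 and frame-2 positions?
2.8

The red cross moved from (10.3, 5.4) to (8.0, 3.8), a distance of √(2.3² + 1.6²) ≈ 2.8.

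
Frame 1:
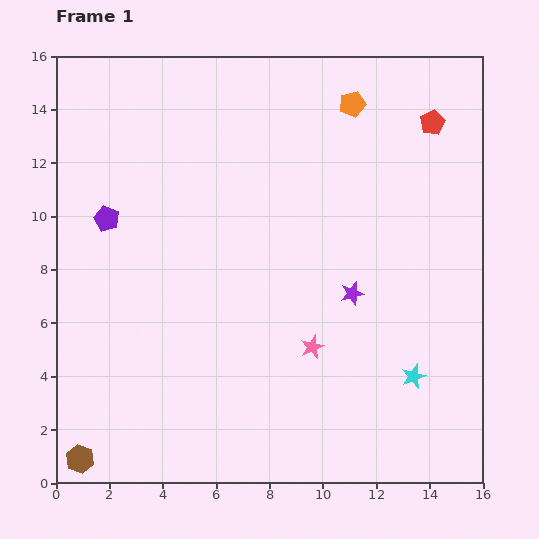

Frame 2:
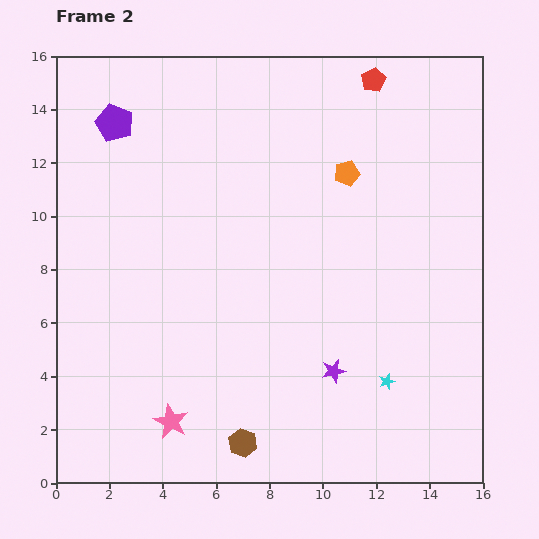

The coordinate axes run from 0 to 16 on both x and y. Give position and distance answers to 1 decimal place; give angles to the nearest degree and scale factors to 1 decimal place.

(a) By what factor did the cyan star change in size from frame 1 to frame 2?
0.7×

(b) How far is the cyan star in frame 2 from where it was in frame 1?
1.0

The cyan star moved from (13.4, 4.0) to (12.4, 3.8), a distance of √(1.0² + 0.2²) ≈ 1.0.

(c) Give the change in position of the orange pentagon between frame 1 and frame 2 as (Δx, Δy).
(-0.2, -2.6)

The orange pentagon was at (11.1, 14.2) in frame 1 and (10.9, 11.6) in frame 2.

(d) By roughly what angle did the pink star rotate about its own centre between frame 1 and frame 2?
23° counter-clockwise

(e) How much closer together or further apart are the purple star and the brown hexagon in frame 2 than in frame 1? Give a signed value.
-7.6

Distance in frame 1: 11.9. Distance in frame 2: 4.3.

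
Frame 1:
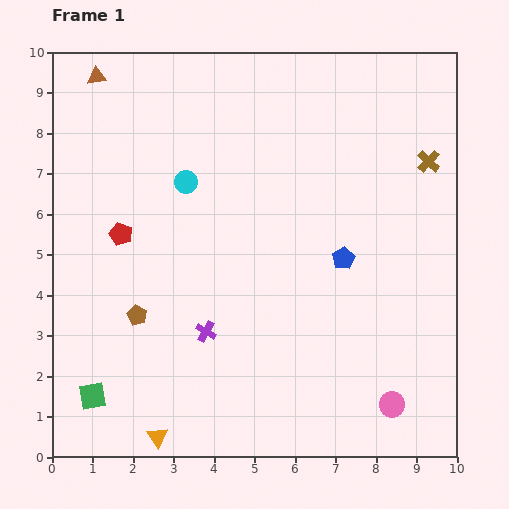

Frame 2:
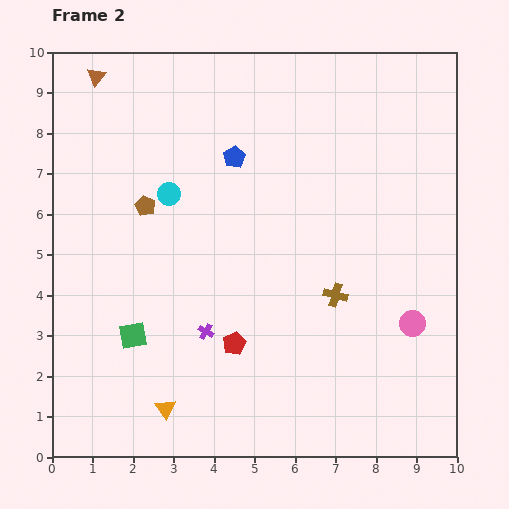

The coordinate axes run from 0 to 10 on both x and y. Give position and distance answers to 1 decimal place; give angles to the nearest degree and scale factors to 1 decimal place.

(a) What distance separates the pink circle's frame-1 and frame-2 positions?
2.1

The pink circle moved from (8.4, 1.3) to (8.9, 3.3), a distance of √(0.5² + 2.0²) ≈ 2.1.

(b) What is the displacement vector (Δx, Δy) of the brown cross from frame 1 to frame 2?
(-2.3, -3.3)

The brown cross was at (9.3, 7.3) in frame 1 and (7.0, 4.0) in frame 2.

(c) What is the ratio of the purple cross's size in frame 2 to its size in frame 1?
0.8×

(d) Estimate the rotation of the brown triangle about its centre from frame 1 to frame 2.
43° counter-clockwise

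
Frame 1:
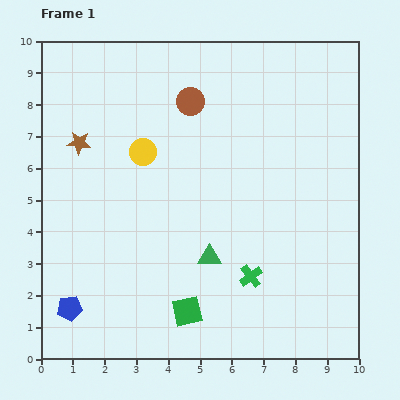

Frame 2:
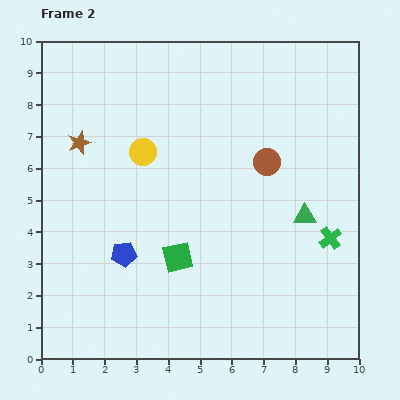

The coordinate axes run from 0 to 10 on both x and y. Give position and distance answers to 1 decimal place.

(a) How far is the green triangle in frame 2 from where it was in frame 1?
3.3

The green triangle moved from (5.3, 3.2) to (8.3, 4.5), a distance of √(3.0² + 1.3²) ≈ 3.3.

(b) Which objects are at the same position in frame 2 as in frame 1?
the brown star, the yellow circle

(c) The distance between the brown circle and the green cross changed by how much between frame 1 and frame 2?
-2.7

Distance in frame 1: 5.8. Distance in frame 2: 3.1.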